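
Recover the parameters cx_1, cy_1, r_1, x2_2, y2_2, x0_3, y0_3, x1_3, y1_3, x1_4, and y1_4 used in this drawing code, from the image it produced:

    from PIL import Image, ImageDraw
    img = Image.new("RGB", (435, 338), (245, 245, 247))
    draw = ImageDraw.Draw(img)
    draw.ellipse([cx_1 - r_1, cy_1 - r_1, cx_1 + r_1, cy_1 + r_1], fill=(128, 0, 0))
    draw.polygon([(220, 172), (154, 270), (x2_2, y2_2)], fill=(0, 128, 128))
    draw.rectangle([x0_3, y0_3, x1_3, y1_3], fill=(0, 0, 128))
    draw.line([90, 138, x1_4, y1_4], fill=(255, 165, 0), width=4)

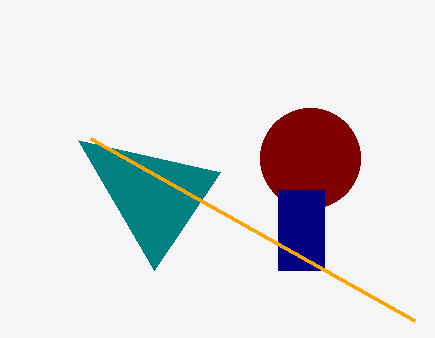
cx_1 = 310
cy_1 = 158
r_1 = 50
x2_2 = 78
y2_2 = 140
x0_3 = 278
y0_3 = 190
x1_3 = 324
y1_3 = 270
x1_4 = 414
y1_4 = 320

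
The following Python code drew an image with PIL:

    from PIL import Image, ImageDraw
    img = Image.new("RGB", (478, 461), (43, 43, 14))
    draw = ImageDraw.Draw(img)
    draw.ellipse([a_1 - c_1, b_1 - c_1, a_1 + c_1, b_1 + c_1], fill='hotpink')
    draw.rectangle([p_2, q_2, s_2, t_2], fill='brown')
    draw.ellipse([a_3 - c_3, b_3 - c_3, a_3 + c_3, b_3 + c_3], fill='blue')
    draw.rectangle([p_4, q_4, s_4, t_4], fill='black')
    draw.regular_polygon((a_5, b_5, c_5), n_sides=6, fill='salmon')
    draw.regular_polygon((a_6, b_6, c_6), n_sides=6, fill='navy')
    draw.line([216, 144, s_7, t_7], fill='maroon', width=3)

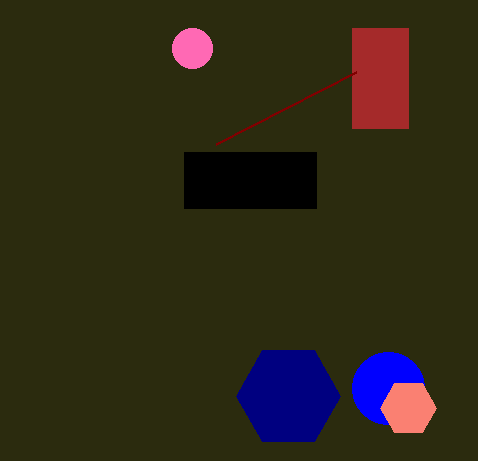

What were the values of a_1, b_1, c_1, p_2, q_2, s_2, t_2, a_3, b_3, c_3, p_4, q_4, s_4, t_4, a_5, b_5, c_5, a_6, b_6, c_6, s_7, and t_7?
a_1 = 192
b_1 = 48
c_1 = 20
p_2 = 352
q_2 = 28
s_2 = 408
t_2 = 128
a_3 = 388
b_3 = 388
c_3 = 36
p_4 = 184
q_4 = 152
s_4 = 316
t_4 = 208
a_5 = 408
b_5 = 408
c_5 = 28
a_6 = 288
b_6 = 396
c_6 = 52
s_7 = 356
t_7 = 72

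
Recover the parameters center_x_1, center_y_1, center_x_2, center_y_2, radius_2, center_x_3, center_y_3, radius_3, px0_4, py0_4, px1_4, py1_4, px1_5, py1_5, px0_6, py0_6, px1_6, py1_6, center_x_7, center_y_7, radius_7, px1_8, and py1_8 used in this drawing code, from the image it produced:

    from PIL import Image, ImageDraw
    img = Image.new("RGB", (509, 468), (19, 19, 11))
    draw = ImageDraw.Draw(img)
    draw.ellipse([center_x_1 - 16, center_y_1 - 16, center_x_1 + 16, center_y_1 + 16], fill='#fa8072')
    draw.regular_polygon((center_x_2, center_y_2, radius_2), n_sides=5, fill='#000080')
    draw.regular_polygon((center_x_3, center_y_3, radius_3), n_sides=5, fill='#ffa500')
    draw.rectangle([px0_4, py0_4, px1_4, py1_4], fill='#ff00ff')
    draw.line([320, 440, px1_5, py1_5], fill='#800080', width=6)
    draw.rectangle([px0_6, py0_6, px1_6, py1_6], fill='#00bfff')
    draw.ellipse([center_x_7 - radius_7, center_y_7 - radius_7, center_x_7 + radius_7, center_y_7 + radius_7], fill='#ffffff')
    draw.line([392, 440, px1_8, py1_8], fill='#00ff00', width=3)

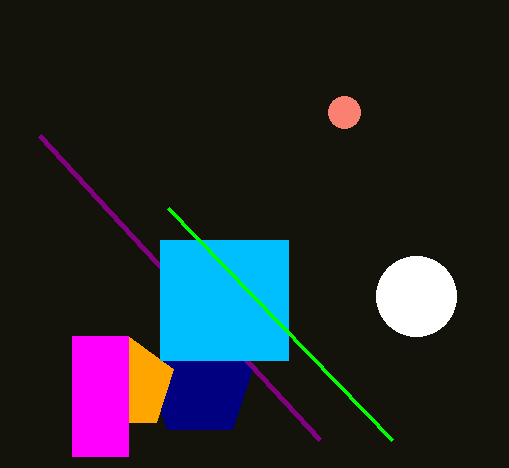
center_x_1 = 344; center_y_1 = 112; center_x_2 = 200; center_y_2 = 384; radius_2 = 56; center_x_3 = 128; center_y_3 = 384; radius_3 = 48; px0_4 = 72; py0_4 = 336; px1_4 = 128; py1_4 = 456; px1_5 = 40; py1_5 = 136; px0_6 = 160; py0_6 = 240; px1_6 = 288; py1_6 = 360; center_x_7 = 416; center_y_7 = 296; radius_7 = 40; px1_8 = 168; py1_8 = 208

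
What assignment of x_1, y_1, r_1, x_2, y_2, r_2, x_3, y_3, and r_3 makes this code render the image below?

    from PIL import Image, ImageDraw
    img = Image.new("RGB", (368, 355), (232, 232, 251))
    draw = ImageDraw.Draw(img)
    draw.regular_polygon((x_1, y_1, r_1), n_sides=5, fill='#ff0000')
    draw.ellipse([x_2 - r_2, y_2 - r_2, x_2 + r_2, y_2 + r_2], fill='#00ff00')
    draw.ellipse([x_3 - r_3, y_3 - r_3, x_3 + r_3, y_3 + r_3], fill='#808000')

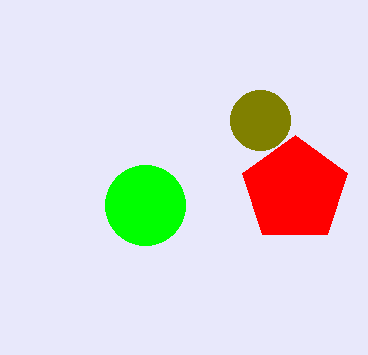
x_1 = 295, y_1 = 190, r_1 = 55, x_2 = 145, y_2 = 205, r_2 = 40, x_3 = 260, y_3 = 120, r_3 = 30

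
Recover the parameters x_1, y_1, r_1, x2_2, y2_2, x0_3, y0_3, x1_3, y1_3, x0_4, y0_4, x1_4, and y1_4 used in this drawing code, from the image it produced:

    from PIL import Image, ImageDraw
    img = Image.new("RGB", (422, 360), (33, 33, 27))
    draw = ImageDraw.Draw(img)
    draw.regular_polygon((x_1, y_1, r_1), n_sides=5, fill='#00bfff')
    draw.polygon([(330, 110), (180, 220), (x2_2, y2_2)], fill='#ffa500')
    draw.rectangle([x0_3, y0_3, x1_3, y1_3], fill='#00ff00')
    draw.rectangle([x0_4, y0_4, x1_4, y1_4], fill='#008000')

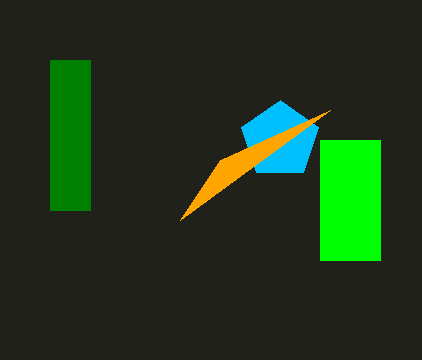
x_1 = 280, y_1 = 140, r_1 = 40, x2_2 = 220, y2_2 = 160, x0_3 = 320, y0_3 = 140, x1_3 = 380, y1_3 = 260, x0_4 = 50, y0_4 = 60, x1_4 = 90, y1_4 = 210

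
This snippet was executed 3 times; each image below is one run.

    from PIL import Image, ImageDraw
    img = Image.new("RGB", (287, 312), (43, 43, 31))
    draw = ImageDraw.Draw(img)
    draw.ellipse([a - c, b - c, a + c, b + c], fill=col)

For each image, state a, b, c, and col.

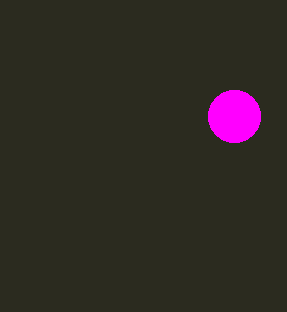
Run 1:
a = 234; b = 116; c = 26; col = 'magenta'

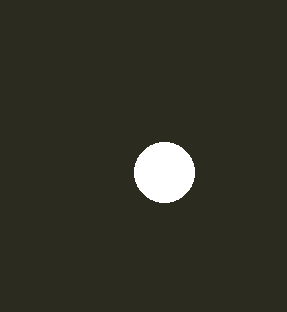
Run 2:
a = 164, b = 172, c = 30, col = 'white'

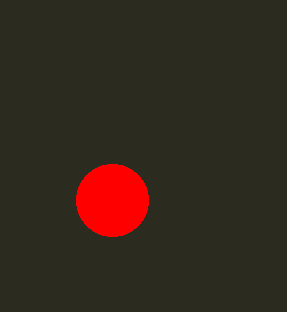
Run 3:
a = 112, b = 200, c = 36, col = 'red'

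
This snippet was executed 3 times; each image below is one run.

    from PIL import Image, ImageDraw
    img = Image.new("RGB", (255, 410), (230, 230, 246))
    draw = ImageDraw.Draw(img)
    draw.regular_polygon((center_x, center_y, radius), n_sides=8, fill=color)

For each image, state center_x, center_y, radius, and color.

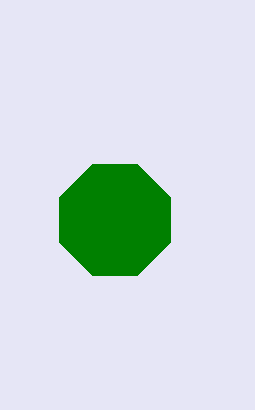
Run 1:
center_x = 115, center_y = 220, radius = 60, color = 'green'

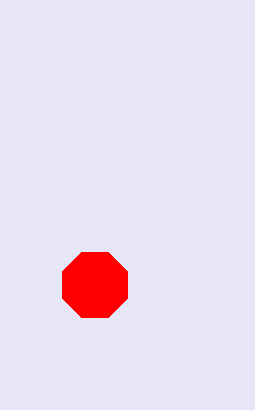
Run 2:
center_x = 95, center_y = 285, radius = 35, color = 'red'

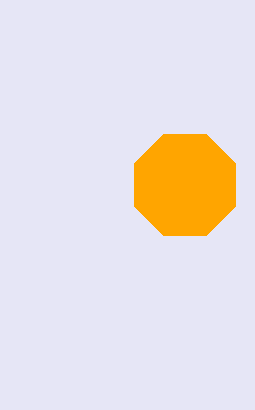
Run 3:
center_x = 185; center_y = 185; radius = 55; color = 'orange'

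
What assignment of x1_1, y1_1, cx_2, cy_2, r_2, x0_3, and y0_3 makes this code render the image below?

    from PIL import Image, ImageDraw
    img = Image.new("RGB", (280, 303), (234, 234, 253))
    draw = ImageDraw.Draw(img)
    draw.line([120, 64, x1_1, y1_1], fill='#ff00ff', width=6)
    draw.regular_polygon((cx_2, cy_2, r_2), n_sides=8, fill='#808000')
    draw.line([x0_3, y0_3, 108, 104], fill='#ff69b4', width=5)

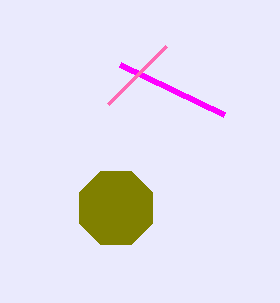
x1_1 = 224; y1_1 = 114; cx_2 = 116; cy_2 = 208; r_2 = 40; x0_3 = 166; y0_3 = 46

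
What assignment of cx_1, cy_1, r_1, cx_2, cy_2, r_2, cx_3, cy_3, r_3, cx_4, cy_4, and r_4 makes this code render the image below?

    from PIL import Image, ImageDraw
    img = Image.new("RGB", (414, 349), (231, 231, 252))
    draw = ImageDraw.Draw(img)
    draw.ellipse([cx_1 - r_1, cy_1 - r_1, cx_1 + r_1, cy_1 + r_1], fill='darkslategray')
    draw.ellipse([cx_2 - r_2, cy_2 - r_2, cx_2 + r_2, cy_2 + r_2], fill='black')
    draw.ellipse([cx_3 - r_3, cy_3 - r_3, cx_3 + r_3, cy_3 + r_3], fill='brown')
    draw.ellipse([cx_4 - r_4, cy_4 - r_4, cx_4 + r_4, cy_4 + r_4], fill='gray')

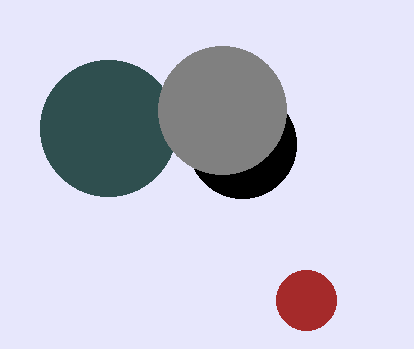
cx_1 = 108
cy_1 = 128
r_1 = 68
cx_2 = 242
cy_2 = 144
r_2 = 54
cx_3 = 306
cy_3 = 300
r_3 = 30
cx_4 = 222
cy_4 = 110
r_4 = 64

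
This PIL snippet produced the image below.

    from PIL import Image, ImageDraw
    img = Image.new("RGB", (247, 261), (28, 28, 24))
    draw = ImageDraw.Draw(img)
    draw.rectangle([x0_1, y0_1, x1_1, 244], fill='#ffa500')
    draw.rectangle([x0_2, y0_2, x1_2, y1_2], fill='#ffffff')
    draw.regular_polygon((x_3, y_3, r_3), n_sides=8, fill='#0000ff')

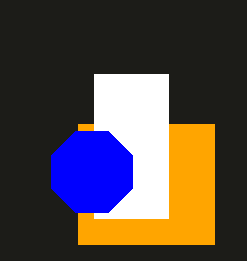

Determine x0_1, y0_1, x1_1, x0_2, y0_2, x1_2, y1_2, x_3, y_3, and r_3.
x0_1 = 78
y0_1 = 124
x1_1 = 214
x0_2 = 94
y0_2 = 74
x1_2 = 168
y1_2 = 218
x_3 = 92
y_3 = 172
r_3 = 44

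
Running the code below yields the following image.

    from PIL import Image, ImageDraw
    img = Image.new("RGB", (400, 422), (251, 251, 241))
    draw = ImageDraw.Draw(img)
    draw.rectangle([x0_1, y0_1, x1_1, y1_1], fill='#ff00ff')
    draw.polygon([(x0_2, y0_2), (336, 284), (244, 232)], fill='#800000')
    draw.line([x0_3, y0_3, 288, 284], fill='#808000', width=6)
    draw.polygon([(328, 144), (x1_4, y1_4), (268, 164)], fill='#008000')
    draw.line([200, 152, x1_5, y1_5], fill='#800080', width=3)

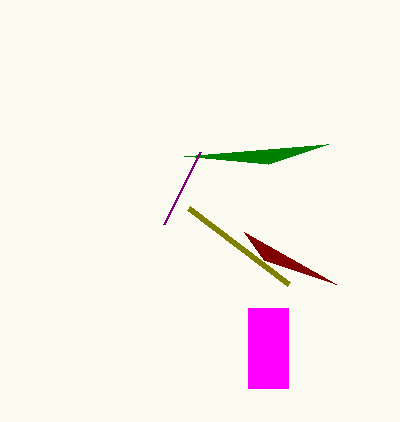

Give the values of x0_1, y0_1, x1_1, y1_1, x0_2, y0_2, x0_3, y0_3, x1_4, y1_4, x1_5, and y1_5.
x0_1 = 248, y0_1 = 308, x1_1 = 288, y1_1 = 388, x0_2 = 264, y0_2 = 260, x0_3 = 188, y0_3 = 208, x1_4 = 184, y1_4 = 156, x1_5 = 164, y1_5 = 224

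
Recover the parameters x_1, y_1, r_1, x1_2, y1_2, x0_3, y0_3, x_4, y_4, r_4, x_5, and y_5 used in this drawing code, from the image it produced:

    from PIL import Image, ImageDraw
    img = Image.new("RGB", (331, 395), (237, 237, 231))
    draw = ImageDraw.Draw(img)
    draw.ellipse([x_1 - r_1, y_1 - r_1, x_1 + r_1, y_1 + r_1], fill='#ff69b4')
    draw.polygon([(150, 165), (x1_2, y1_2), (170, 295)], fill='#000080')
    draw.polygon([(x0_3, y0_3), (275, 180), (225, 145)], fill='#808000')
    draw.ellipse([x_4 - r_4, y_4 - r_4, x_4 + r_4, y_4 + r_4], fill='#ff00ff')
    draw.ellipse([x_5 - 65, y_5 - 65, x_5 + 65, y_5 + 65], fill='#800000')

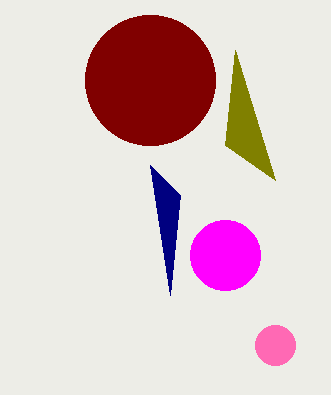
x_1 = 275
y_1 = 345
r_1 = 20
x1_2 = 180
y1_2 = 195
x0_3 = 235
y0_3 = 50
x_4 = 225
y_4 = 255
r_4 = 35
x_5 = 150
y_5 = 80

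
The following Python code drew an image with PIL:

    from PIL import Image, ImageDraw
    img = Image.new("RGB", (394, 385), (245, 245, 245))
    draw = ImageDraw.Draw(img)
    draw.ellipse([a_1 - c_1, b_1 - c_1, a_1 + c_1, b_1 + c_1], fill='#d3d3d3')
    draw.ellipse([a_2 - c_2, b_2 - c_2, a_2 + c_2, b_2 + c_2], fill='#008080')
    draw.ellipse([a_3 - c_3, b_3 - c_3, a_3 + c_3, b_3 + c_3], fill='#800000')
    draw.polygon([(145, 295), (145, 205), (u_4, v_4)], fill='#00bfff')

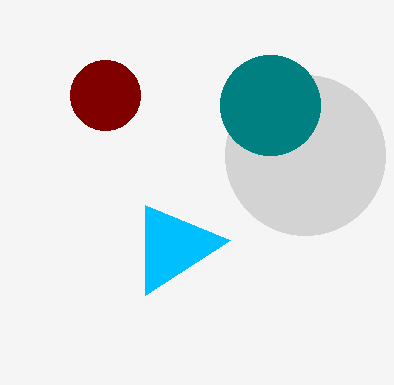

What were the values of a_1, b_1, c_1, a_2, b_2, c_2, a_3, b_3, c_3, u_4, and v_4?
a_1 = 305
b_1 = 155
c_1 = 80
a_2 = 270
b_2 = 105
c_2 = 50
a_3 = 105
b_3 = 95
c_3 = 35
u_4 = 230
v_4 = 240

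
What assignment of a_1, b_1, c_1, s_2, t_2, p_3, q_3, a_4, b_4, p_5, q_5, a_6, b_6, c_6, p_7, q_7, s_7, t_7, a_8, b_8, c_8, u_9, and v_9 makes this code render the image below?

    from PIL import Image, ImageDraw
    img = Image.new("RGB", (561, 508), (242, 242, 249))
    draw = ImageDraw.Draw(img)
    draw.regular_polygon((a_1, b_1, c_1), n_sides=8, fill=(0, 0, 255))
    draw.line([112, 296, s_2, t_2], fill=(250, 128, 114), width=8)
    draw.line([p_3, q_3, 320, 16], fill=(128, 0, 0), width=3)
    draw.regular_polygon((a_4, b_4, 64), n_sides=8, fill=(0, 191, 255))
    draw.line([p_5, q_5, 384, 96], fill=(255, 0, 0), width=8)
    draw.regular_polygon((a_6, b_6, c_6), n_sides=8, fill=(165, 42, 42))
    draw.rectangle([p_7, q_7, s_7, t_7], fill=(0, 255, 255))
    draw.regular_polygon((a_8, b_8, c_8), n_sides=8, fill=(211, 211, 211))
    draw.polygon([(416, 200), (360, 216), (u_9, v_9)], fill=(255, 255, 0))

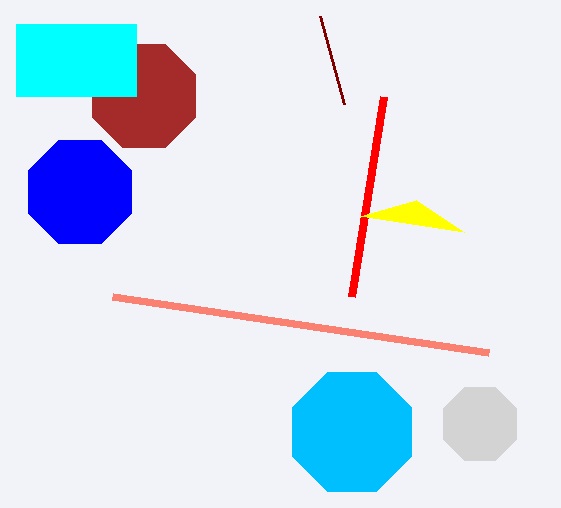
a_1 = 80; b_1 = 192; c_1 = 56; s_2 = 488; t_2 = 352; p_3 = 344; q_3 = 104; a_4 = 352; b_4 = 432; p_5 = 352; q_5 = 296; a_6 = 144; b_6 = 96; c_6 = 56; p_7 = 16; q_7 = 24; s_7 = 136; t_7 = 96; a_8 = 480; b_8 = 424; c_8 = 40; u_9 = 464; v_9 = 232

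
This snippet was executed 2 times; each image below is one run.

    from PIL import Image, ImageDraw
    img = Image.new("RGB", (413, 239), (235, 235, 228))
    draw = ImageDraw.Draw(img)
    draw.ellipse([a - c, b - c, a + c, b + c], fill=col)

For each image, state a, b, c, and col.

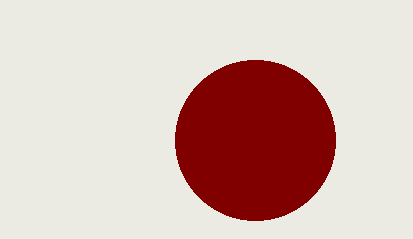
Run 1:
a = 255, b = 140, c = 80, col = 'maroon'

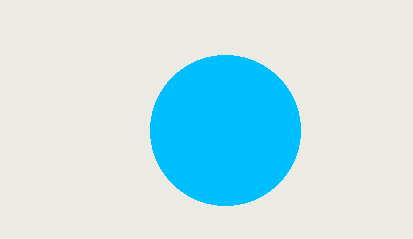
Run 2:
a = 225; b = 130; c = 75; col = 'deepskyblue'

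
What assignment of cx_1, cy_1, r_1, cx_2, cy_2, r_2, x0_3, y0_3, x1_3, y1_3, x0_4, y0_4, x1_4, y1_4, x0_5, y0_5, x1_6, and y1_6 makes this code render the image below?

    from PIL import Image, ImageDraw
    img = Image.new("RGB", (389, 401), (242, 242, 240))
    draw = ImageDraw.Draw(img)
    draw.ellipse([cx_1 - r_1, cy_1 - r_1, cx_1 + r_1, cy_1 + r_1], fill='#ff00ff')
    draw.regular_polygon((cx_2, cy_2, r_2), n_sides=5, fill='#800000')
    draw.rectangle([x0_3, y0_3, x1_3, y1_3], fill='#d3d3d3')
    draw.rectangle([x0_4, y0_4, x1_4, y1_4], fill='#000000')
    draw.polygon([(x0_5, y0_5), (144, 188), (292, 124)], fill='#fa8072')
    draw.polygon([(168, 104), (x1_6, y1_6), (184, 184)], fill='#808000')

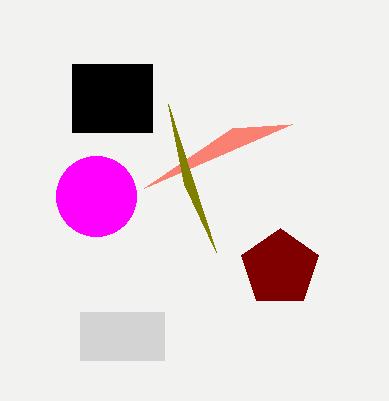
cx_1 = 96; cy_1 = 196; r_1 = 40; cx_2 = 280; cy_2 = 268; r_2 = 40; x0_3 = 80; y0_3 = 312; x1_3 = 164; y1_3 = 360; x0_4 = 72; y0_4 = 64; x1_4 = 152; y1_4 = 132; x0_5 = 232; y0_5 = 128; x1_6 = 216; y1_6 = 252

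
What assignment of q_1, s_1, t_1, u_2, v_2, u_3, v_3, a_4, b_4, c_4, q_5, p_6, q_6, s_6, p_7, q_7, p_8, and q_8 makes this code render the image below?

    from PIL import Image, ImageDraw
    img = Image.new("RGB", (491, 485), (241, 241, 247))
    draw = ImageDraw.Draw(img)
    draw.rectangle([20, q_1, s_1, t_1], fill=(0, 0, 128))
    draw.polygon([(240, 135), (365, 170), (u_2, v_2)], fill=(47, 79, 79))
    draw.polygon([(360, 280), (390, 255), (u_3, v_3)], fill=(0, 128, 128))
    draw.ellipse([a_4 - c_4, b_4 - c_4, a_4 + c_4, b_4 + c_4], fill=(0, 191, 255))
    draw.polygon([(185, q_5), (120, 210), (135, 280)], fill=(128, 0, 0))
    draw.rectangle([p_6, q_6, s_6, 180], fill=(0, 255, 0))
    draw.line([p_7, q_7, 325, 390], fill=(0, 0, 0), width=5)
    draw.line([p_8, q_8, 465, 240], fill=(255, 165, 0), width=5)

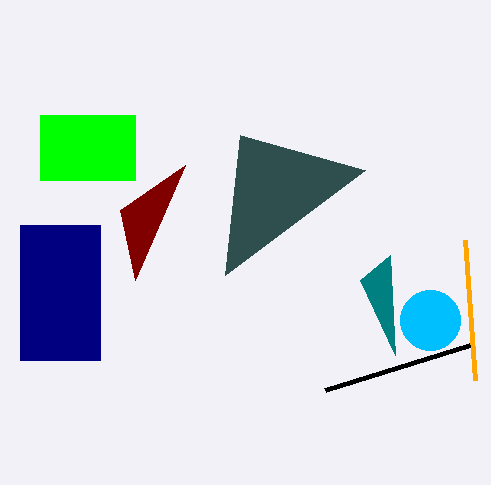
q_1 = 225
s_1 = 100
t_1 = 360
u_2 = 225
v_2 = 275
u_3 = 395
v_3 = 355
a_4 = 430
b_4 = 320
c_4 = 30
q_5 = 165
p_6 = 40
q_6 = 115
s_6 = 135
p_7 = 470
q_7 = 345
p_8 = 475
q_8 = 380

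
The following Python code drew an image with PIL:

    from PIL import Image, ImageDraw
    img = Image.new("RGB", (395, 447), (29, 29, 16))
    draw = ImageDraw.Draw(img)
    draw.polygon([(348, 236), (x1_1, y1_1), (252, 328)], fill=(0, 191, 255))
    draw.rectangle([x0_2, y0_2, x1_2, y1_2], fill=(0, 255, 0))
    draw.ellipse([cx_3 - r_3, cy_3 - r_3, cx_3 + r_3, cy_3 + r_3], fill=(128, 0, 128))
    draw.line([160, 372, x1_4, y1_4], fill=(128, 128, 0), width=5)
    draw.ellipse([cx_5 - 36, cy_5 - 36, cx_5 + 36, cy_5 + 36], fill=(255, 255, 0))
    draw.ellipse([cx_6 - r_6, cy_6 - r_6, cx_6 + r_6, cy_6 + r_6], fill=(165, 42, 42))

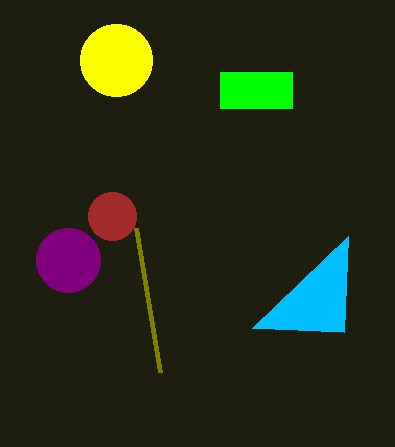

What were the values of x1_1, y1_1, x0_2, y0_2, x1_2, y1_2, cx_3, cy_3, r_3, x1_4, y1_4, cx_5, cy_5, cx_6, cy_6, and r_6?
x1_1 = 344, y1_1 = 332, x0_2 = 220, y0_2 = 72, x1_2 = 292, y1_2 = 108, cx_3 = 68, cy_3 = 260, r_3 = 32, x1_4 = 136, y1_4 = 228, cx_5 = 116, cy_5 = 60, cx_6 = 112, cy_6 = 216, r_6 = 24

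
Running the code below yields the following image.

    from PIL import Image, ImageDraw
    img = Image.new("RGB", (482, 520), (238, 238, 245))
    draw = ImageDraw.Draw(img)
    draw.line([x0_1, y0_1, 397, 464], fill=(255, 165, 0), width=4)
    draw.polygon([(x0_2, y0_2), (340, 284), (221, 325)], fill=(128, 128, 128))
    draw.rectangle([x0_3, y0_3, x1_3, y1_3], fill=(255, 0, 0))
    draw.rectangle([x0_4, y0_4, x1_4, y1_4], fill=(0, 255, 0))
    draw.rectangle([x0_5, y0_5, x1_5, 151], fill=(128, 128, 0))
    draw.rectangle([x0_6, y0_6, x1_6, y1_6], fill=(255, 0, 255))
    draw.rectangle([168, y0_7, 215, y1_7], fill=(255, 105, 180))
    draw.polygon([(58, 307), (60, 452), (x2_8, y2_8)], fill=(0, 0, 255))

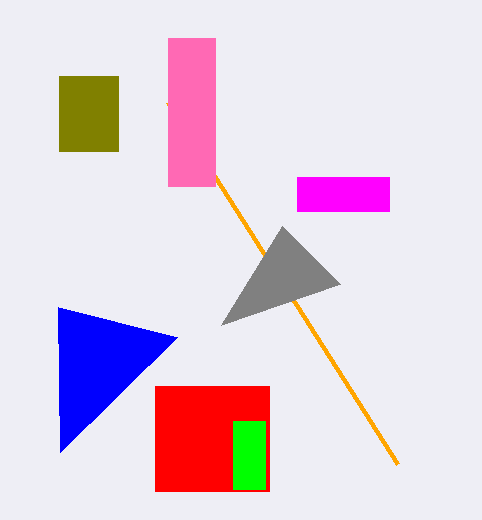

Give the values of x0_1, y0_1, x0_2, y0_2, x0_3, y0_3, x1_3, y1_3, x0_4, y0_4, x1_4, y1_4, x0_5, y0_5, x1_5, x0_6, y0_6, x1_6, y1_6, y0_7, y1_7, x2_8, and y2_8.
x0_1 = 167; y0_1 = 102; x0_2 = 282; y0_2 = 226; x0_3 = 155; y0_3 = 386; x1_3 = 269; y1_3 = 491; x0_4 = 233; y0_4 = 421; x1_4 = 265; y1_4 = 489; x0_5 = 59; y0_5 = 76; x1_5 = 118; x0_6 = 297; y0_6 = 177; x1_6 = 389; y1_6 = 211; y0_7 = 38; y1_7 = 186; x2_8 = 177; y2_8 = 337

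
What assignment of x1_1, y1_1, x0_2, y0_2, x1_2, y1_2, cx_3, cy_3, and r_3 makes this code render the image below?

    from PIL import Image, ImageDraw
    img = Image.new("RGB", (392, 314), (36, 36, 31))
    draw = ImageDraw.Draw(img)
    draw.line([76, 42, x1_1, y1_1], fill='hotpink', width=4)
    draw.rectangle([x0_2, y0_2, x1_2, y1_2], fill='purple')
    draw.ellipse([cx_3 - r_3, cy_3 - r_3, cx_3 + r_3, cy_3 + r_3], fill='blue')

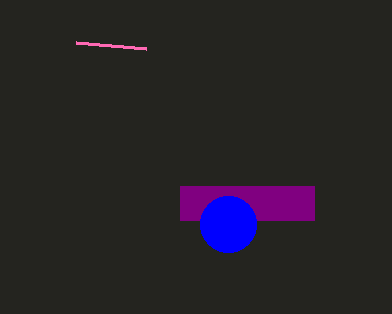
x1_1 = 146
y1_1 = 48
x0_2 = 180
y0_2 = 186
x1_2 = 314
y1_2 = 220
cx_3 = 228
cy_3 = 224
r_3 = 28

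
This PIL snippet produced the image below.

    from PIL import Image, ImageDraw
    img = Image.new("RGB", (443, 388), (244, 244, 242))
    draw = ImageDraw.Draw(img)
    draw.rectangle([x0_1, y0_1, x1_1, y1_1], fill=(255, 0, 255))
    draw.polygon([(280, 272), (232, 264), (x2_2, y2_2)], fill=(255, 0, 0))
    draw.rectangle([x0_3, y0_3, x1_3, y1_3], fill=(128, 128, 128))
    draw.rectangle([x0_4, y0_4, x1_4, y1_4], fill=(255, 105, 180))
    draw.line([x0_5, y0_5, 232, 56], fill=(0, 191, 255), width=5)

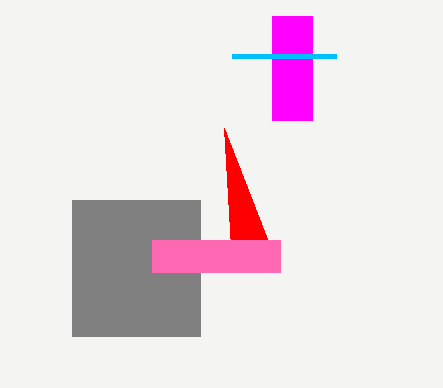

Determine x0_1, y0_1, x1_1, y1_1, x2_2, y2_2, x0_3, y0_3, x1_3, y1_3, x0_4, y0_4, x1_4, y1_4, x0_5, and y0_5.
x0_1 = 272
y0_1 = 16
x1_1 = 312
y1_1 = 120
x2_2 = 224
y2_2 = 128
x0_3 = 72
y0_3 = 200
x1_3 = 200
y1_3 = 336
x0_4 = 152
y0_4 = 240
x1_4 = 280
y1_4 = 272
x0_5 = 336
y0_5 = 56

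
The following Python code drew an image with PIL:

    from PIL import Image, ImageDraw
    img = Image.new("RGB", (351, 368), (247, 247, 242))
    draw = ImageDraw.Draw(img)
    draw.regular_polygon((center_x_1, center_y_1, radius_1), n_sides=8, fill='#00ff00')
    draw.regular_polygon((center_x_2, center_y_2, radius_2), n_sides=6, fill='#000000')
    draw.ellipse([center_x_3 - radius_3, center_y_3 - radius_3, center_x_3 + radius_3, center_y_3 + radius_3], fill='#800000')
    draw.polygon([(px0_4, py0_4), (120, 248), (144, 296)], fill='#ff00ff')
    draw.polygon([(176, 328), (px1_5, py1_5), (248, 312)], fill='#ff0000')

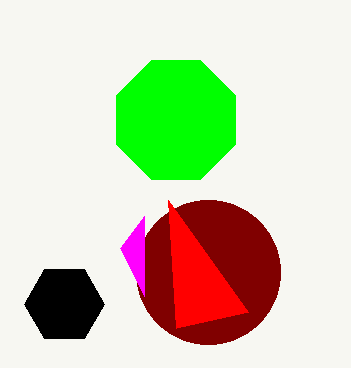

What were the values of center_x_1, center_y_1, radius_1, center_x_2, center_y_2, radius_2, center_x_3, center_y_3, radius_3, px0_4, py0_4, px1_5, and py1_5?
center_x_1 = 176, center_y_1 = 120, radius_1 = 64, center_x_2 = 64, center_y_2 = 304, radius_2 = 40, center_x_3 = 208, center_y_3 = 272, radius_3 = 72, px0_4 = 144, py0_4 = 216, px1_5 = 168, py1_5 = 200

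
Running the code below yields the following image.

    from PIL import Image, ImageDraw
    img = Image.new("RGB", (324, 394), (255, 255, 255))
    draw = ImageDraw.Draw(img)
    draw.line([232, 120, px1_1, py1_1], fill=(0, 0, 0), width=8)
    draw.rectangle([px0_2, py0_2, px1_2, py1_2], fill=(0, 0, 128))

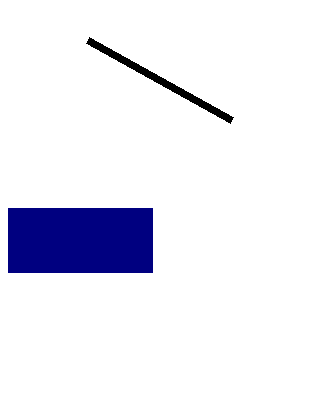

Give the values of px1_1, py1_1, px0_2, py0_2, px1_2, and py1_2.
px1_1 = 88, py1_1 = 40, px0_2 = 8, py0_2 = 208, px1_2 = 152, py1_2 = 272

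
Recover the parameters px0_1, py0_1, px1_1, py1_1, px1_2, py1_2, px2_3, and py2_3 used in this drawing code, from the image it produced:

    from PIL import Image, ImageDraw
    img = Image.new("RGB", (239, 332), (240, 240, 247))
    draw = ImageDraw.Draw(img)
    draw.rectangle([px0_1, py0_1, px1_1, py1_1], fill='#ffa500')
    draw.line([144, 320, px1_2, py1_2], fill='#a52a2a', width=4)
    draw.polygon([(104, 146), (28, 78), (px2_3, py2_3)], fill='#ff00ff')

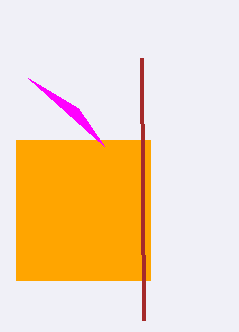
px0_1 = 16
py0_1 = 140
px1_1 = 150
py1_1 = 280
px1_2 = 142
py1_2 = 58
px2_3 = 78
py2_3 = 108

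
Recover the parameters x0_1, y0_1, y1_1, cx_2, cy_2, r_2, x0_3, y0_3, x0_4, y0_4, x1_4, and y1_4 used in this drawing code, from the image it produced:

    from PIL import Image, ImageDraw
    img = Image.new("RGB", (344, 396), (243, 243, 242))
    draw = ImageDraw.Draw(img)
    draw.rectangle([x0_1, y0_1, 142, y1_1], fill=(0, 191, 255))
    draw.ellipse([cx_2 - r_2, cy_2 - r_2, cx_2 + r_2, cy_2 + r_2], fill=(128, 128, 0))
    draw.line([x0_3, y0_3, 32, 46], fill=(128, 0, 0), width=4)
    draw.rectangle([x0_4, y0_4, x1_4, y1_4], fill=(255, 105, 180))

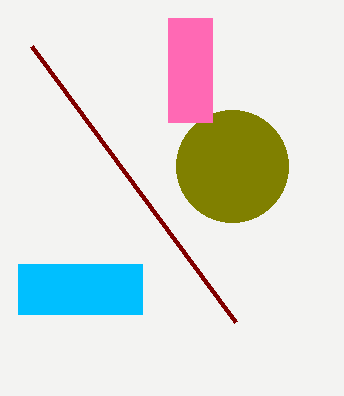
x0_1 = 18; y0_1 = 264; y1_1 = 314; cx_2 = 232; cy_2 = 166; r_2 = 56; x0_3 = 236; y0_3 = 322; x0_4 = 168; y0_4 = 18; x1_4 = 212; y1_4 = 122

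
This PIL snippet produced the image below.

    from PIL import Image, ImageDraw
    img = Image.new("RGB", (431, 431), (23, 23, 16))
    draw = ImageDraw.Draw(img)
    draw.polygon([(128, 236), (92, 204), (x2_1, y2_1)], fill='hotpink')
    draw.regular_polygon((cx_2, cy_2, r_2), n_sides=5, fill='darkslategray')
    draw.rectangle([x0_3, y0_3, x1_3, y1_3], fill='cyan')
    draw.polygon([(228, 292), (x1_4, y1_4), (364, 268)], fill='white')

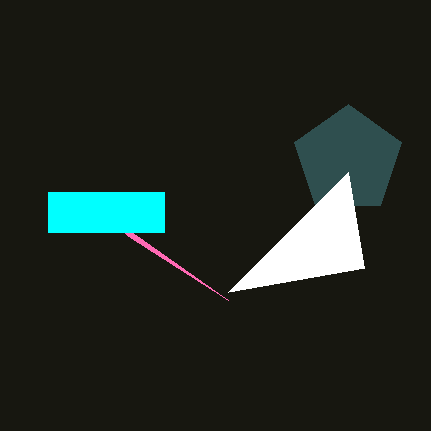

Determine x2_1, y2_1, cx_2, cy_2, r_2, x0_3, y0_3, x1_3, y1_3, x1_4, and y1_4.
x2_1 = 228
y2_1 = 300
cx_2 = 348
cy_2 = 160
r_2 = 56
x0_3 = 48
y0_3 = 192
x1_3 = 164
y1_3 = 232
x1_4 = 348
y1_4 = 172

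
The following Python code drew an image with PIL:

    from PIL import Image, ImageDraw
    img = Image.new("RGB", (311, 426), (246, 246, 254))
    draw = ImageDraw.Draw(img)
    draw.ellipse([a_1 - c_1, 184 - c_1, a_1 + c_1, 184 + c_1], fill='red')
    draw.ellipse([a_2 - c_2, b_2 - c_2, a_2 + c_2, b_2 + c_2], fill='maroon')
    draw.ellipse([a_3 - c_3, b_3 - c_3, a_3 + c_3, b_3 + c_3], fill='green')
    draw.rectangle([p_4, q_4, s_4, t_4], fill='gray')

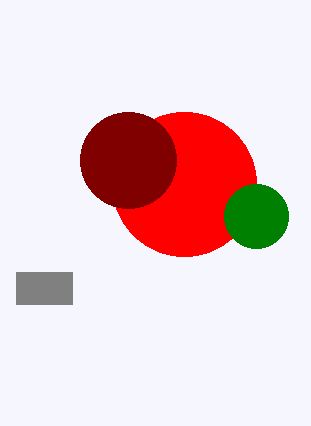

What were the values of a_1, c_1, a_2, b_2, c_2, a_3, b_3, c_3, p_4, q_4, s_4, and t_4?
a_1 = 184; c_1 = 72; a_2 = 128; b_2 = 160; c_2 = 48; a_3 = 256; b_3 = 216; c_3 = 32; p_4 = 16; q_4 = 272; s_4 = 72; t_4 = 304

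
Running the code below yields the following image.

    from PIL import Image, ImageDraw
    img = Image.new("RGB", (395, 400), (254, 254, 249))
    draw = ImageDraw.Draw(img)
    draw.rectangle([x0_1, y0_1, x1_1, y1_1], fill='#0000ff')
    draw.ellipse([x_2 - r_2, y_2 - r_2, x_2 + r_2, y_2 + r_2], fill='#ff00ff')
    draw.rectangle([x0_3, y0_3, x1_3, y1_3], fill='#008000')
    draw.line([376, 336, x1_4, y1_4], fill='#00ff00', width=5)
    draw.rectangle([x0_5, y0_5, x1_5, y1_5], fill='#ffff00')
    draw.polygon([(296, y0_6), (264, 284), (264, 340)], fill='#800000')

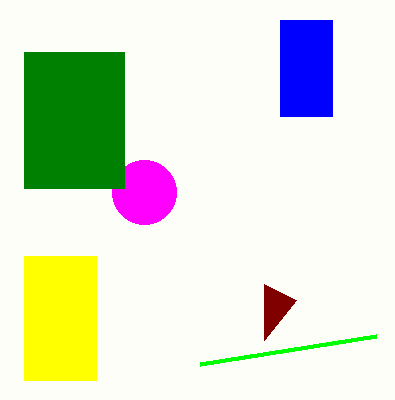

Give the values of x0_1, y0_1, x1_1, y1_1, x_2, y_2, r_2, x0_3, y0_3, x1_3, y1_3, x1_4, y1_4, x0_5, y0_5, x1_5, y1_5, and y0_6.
x0_1 = 280
y0_1 = 20
x1_1 = 332
y1_1 = 116
x_2 = 144
y_2 = 192
r_2 = 32
x0_3 = 24
y0_3 = 52
x1_3 = 124
y1_3 = 188
x1_4 = 200
y1_4 = 364
x0_5 = 24
y0_5 = 256
x1_5 = 96
y1_5 = 380
y0_6 = 300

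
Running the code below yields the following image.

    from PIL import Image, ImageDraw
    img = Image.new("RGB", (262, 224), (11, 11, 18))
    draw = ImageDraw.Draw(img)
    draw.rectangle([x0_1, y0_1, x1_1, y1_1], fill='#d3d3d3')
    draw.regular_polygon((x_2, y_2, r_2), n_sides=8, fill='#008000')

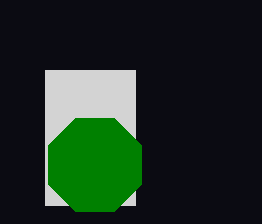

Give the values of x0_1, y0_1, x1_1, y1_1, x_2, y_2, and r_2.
x0_1 = 45, y0_1 = 70, x1_1 = 135, y1_1 = 205, x_2 = 95, y_2 = 165, r_2 = 50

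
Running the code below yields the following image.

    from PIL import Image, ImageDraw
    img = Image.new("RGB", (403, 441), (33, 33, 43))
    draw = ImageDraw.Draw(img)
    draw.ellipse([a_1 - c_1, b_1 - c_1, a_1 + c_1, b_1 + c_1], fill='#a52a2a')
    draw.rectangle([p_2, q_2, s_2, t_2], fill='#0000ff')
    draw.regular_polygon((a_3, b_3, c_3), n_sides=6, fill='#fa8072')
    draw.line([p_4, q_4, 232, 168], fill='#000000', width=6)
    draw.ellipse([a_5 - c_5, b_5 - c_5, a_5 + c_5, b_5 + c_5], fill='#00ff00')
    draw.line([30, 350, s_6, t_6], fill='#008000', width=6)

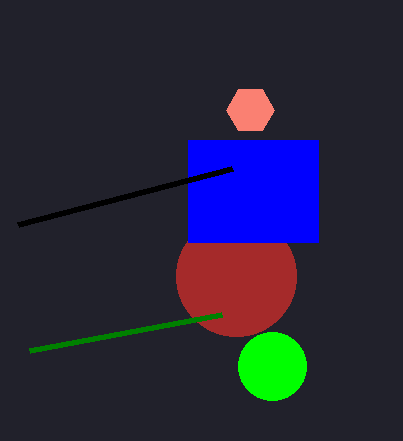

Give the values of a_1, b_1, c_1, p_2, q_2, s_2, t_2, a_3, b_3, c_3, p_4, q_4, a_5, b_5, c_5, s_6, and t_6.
a_1 = 236; b_1 = 276; c_1 = 60; p_2 = 188; q_2 = 140; s_2 = 318; t_2 = 242; a_3 = 250; b_3 = 110; c_3 = 24; p_4 = 18; q_4 = 224; a_5 = 272; b_5 = 366; c_5 = 34; s_6 = 222; t_6 = 314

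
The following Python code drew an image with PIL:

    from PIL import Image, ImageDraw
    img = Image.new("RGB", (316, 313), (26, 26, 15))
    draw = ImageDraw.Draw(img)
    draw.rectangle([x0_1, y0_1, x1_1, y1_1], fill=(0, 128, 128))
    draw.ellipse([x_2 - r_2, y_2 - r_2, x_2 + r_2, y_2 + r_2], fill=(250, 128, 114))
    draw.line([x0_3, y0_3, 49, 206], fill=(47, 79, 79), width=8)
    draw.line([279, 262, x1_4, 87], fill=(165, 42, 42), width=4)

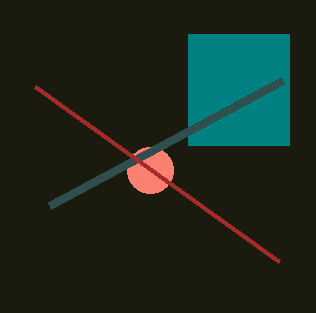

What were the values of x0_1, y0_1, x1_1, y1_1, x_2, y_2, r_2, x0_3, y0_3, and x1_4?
x0_1 = 188; y0_1 = 34; x1_1 = 289; y1_1 = 145; x_2 = 150; y_2 = 170; r_2 = 23; x0_3 = 282; y0_3 = 81; x1_4 = 35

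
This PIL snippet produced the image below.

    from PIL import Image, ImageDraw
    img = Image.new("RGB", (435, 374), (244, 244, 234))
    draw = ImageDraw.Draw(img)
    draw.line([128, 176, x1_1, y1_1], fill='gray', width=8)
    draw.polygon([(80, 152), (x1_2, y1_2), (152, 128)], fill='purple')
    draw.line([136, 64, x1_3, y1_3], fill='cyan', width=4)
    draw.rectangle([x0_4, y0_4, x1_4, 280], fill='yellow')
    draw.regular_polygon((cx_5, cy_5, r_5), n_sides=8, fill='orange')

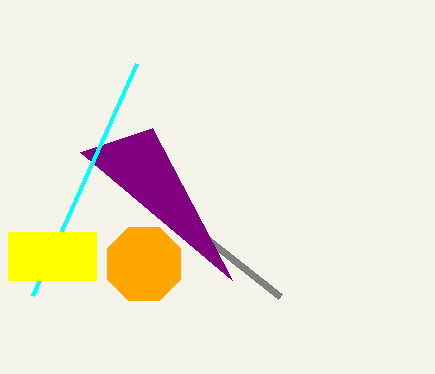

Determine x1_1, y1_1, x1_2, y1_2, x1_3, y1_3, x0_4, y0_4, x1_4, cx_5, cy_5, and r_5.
x1_1 = 280, y1_1 = 296, x1_2 = 232, y1_2 = 280, x1_3 = 32, y1_3 = 296, x0_4 = 8, y0_4 = 232, x1_4 = 96, cx_5 = 144, cy_5 = 264, r_5 = 40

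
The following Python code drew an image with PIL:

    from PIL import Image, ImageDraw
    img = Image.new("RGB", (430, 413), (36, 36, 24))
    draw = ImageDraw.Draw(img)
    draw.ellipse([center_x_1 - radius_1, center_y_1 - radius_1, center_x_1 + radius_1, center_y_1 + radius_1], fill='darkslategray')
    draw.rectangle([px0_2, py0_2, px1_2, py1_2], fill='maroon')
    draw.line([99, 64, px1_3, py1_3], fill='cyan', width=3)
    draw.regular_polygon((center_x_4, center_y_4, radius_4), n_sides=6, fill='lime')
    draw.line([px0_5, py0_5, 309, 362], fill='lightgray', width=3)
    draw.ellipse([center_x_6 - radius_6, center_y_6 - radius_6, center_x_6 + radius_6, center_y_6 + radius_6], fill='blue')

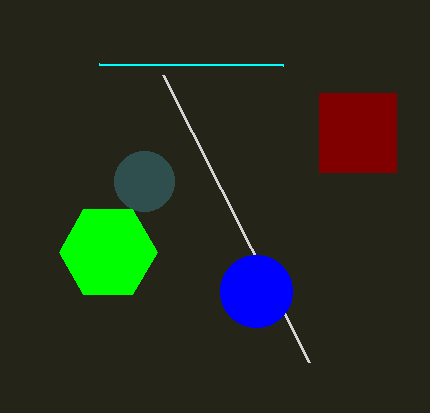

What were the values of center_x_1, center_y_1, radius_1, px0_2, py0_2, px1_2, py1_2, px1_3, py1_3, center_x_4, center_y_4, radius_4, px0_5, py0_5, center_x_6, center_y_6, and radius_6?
center_x_1 = 144, center_y_1 = 181, radius_1 = 30, px0_2 = 319, py0_2 = 93, px1_2 = 396, py1_2 = 172, px1_3 = 283, py1_3 = 65, center_x_4 = 108, center_y_4 = 252, radius_4 = 49, px0_5 = 163, py0_5 = 75, center_x_6 = 256, center_y_6 = 291, radius_6 = 36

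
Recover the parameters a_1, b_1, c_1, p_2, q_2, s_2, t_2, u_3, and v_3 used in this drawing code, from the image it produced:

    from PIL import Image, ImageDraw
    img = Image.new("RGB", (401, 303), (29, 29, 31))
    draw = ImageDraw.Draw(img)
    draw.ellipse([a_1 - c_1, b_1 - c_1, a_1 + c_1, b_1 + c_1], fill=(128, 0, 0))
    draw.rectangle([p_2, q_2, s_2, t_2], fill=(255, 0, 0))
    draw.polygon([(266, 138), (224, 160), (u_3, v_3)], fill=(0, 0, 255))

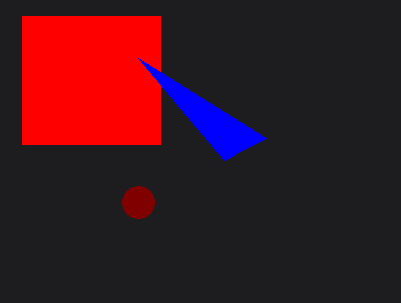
a_1 = 138
b_1 = 202
c_1 = 16
p_2 = 22
q_2 = 16
s_2 = 160
t_2 = 144
u_3 = 138
v_3 = 58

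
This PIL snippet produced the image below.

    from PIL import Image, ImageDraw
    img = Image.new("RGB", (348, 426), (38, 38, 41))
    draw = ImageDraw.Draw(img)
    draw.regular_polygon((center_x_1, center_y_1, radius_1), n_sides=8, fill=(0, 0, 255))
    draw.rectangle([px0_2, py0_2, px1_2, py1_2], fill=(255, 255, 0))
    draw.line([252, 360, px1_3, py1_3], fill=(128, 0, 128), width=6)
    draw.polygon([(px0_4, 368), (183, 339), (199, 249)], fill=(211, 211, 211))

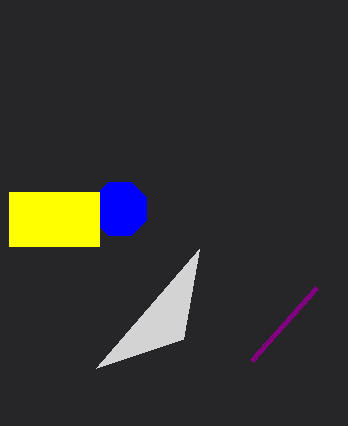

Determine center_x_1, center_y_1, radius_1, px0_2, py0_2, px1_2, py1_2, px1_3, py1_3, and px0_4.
center_x_1 = 120; center_y_1 = 209; radius_1 = 29; px0_2 = 9; py0_2 = 192; px1_2 = 99; py1_2 = 246; px1_3 = 317; py1_3 = 287; px0_4 = 96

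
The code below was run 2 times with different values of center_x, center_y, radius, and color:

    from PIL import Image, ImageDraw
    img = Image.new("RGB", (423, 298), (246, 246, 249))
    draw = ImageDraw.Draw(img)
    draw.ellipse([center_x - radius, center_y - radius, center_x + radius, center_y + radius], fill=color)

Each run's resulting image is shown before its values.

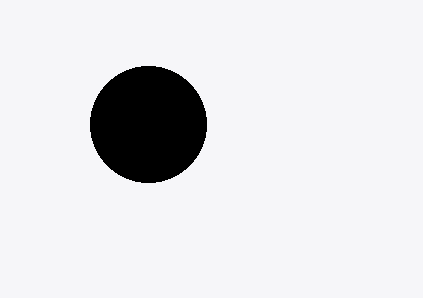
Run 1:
center_x = 148, center_y = 124, radius = 58, color = 'black'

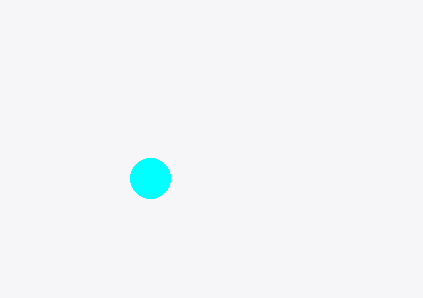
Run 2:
center_x = 150, center_y = 178, radius = 20, color = 'cyan'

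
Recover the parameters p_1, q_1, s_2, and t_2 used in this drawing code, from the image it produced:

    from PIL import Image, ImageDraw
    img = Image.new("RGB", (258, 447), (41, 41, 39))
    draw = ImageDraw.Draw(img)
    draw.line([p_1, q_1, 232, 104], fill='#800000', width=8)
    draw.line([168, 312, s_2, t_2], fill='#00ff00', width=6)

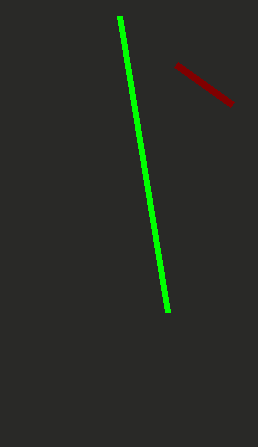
p_1 = 176
q_1 = 64
s_2 = 120
t_2 = 16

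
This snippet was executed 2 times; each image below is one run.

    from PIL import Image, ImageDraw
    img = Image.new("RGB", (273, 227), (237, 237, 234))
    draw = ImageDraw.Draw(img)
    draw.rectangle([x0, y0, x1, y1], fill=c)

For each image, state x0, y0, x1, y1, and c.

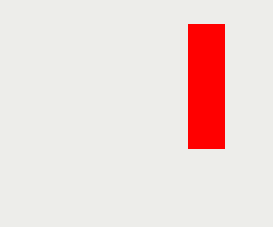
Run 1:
x0 = 188
y0 = 24
x1 = 224
y1 = 148
c = 'red'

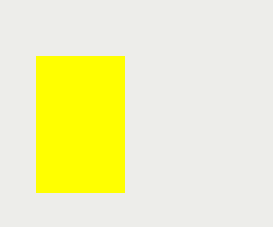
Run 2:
x0 = 36
y0 = 56
x1 = 124
y1 = 192
c = 'yellow'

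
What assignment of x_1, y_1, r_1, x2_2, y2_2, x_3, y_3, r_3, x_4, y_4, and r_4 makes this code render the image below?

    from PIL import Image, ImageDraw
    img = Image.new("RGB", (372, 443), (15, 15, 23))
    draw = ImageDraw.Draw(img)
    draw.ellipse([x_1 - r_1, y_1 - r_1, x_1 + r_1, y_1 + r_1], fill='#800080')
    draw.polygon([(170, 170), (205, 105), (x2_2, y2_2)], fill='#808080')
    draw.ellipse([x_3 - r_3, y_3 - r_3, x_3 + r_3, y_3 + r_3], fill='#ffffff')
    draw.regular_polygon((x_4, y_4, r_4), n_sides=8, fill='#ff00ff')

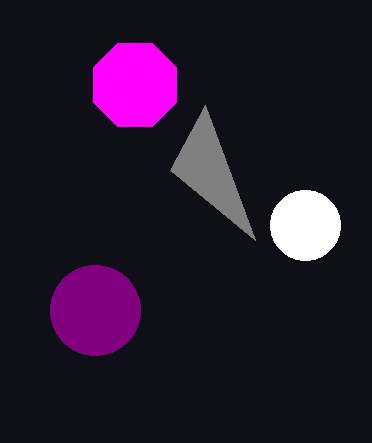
x_1 = 95; y_1 = 310; r_1 = 45; x2_2 = 255; y2_2 = 240; x_3 = 305; y_3 = 225; r_3 = 35; x_4 = 135; y_4 = 85; r_4 = 45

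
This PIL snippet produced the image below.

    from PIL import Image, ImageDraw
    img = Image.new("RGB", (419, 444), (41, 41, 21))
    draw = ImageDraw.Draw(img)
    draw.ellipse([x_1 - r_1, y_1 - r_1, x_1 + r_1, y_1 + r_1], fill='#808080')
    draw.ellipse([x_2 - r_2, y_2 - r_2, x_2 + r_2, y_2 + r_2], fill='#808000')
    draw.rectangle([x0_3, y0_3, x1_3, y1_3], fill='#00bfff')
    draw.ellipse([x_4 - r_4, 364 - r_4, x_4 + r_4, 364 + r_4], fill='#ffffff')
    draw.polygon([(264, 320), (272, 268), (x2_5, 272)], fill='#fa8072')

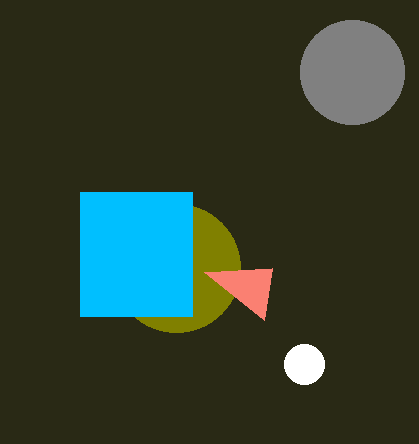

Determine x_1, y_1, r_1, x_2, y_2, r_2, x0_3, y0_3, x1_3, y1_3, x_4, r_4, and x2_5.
x_1 = 352, y_1 = 72, r_1 = 52, x_2 = 176, y_2 = 268, r_2 = 64, x0_3 = 80, y0_3 = 192, x1_3 = 192, y1_3 = 316, x_4 = 304, r_4 = 20, x2_5 = 204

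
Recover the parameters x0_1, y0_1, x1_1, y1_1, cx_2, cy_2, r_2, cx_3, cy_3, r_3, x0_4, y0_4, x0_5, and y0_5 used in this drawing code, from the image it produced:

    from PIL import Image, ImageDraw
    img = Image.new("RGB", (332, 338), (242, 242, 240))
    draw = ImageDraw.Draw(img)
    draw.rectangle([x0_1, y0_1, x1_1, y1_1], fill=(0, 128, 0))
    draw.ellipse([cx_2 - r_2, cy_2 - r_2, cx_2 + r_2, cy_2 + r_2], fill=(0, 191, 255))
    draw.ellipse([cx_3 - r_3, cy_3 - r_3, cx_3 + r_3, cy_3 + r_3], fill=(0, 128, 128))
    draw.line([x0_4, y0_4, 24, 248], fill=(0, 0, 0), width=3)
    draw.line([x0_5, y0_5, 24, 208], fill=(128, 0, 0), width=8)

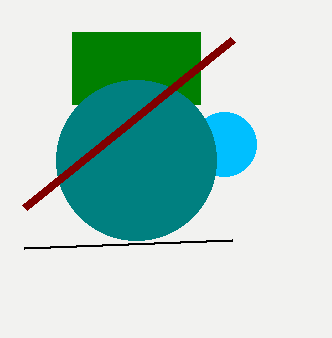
x0_1 = 72; y0_1 = 32; x1_1 = 200; y1_1 = 104; cx_2 = 224; cy_2 = 144; r_2 = 32; cx_3 = 136; cy_3 = 160; r_3 = 80; x0_4 = 232; y0_4 = 240; x0_5 = 232; y0_5 = 40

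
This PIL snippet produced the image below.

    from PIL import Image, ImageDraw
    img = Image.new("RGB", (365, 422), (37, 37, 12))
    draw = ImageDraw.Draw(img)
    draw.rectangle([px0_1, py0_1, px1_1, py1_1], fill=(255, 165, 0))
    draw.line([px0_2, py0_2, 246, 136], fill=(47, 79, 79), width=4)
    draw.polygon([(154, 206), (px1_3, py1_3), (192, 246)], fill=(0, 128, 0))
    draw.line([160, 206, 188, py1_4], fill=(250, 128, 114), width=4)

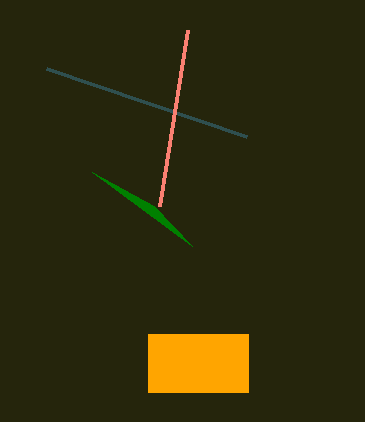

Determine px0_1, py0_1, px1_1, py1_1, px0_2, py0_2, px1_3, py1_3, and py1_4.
px0_1 = 148, py0_1 = 334, px1_1 = 248, py1_1 = 392, px0_2 = 46, py0_2 = 68, px1_3 = 92, py1_3 = 172, py1_4 = 30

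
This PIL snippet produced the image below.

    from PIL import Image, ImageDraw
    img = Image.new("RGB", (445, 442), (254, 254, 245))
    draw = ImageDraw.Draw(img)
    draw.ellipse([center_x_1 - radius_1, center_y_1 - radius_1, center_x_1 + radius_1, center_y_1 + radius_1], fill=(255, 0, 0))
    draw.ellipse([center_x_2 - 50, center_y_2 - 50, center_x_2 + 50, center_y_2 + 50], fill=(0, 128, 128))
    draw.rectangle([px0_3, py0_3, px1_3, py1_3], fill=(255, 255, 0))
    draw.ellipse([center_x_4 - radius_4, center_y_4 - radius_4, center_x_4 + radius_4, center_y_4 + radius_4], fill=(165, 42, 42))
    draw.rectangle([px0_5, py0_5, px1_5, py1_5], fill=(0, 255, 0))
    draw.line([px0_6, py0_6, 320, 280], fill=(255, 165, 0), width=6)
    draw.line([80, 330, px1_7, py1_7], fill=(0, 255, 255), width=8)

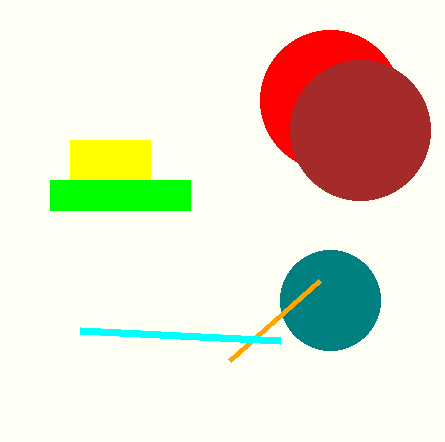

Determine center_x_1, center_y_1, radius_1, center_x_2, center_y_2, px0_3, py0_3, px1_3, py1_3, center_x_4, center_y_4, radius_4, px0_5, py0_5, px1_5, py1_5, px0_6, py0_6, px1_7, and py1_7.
center_x_1 = 330
center_y_1 = 100
radius_1 = 70
center_x_2 = 330
center_y_2 = 300
px0_3 = 70
py0_3 = 140
px1_3 = 150
py1_3 = 180
center_x_4 = 360
center_y_4 = 130
radius_4 = 70
px0_5 = 50
py0_5 = 180
px1_5 = 190
py1_5 = 210
px0_6 = 230
py0_6 = 360
px1_7 = 280
py1_7 = 340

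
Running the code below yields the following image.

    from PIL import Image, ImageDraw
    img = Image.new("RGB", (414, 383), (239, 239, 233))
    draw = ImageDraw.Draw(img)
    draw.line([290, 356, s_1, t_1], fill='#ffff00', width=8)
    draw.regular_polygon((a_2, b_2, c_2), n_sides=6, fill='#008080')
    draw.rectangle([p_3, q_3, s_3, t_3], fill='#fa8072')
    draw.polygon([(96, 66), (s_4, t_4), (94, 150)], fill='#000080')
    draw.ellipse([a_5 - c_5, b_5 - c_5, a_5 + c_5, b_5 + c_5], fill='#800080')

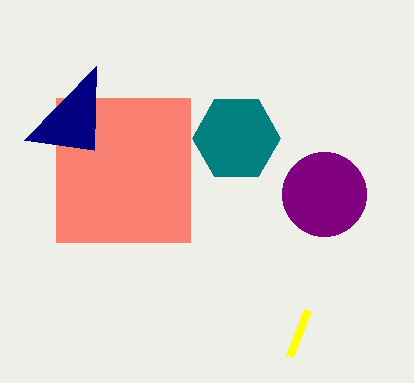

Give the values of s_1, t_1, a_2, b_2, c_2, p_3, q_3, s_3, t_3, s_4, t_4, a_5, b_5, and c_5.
s_1 = 308, t_1 = 310, a_2 = 236, b_2 = 138, c_2 = 44, p_3 = 56, q_3 = 98, s_3 = 190, t_3 = 242, s_4 = 24, t_4 = 140, a_5 = 324, b_5 = 194, c_5 = 42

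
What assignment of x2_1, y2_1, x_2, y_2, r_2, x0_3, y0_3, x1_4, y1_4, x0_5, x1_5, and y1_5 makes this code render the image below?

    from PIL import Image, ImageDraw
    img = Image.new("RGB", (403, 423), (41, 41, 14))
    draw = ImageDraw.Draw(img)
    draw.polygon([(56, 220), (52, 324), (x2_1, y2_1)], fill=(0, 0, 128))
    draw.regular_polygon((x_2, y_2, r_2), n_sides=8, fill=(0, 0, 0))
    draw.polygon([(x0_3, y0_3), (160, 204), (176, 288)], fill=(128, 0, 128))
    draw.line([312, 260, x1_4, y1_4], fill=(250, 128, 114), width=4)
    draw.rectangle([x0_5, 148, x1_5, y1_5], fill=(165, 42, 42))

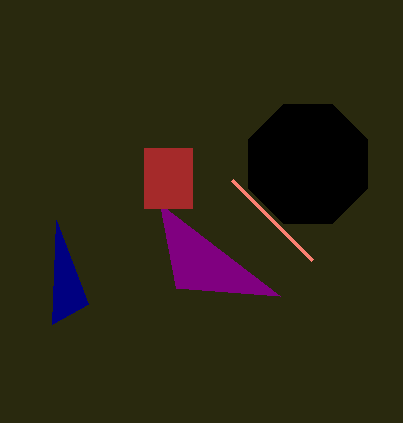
x2_1 = 88, y2_1 = 304, x_2 = 308, y_2 = 164, r_2 = 64, x0_3 = 280, y0_3 = 296, x1_4 = 232, y1_4 = 180, x0_5 = 144, x1_5 = 192, y1_5 = 208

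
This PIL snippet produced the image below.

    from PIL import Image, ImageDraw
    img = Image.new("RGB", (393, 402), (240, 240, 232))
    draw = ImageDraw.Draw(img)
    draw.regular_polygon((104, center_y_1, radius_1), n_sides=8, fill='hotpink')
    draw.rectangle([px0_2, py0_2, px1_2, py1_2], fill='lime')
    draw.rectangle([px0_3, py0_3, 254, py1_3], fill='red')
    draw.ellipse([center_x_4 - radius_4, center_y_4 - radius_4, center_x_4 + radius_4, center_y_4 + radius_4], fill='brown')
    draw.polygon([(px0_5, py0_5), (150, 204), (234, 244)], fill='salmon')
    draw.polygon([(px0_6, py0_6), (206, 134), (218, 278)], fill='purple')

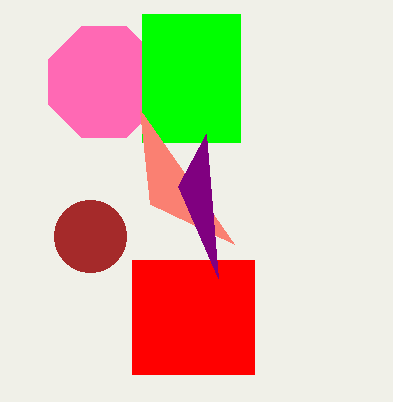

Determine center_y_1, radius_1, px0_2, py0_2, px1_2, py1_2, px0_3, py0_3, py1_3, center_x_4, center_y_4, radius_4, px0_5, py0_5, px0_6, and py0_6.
center_y_1 = 82; radius_1 = 60; px0_2 = 142; py0_2 = 14; px1_2 = 240; py1_2 = 142; px0_3 = 132; py0_3 = 260; py1_3 = 374; center_x_4 = 90; center_y_4 = 236; radius_4 = 36; px0_5 = 140; py0_5 = 110; px0_6 = 178; py0_6 = 186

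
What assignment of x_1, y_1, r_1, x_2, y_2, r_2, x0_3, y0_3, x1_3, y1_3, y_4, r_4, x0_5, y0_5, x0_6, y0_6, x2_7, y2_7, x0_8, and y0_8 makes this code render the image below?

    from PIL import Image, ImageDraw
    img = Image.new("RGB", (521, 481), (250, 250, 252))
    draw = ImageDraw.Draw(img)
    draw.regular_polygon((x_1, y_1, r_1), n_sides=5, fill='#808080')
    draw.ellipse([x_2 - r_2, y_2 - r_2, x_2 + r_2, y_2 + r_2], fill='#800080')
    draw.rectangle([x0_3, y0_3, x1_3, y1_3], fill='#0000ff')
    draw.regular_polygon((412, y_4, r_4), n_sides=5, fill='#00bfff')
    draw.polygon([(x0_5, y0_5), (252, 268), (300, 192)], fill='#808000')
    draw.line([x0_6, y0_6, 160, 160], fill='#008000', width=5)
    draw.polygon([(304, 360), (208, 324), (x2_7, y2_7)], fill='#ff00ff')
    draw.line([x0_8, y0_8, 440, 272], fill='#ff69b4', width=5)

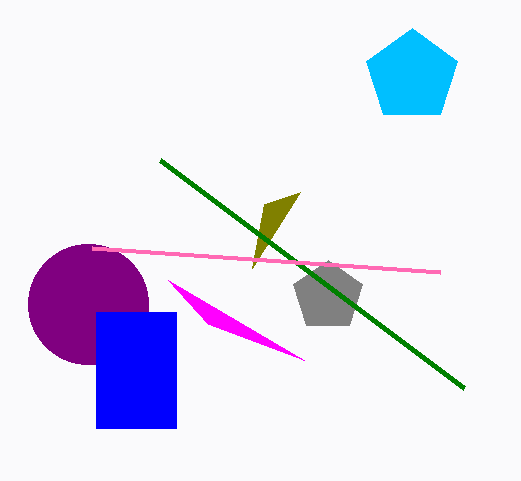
x_1 = 328, y_1 = 296, r_1 = 36, x_2 = 88, y_2 = 304, r_2 = 60, x0_3 = 96, y0_3 = 312, x1_3 = 176, y1_3 = 428, y_4 = 76, r_4 = 48, x0_5 = 264, y0_5 = 204, x0_6 = 464, y0_6 = 388, x2_7 = 168, y2_7 = 280, x0_8 = 92, y0_8 = 248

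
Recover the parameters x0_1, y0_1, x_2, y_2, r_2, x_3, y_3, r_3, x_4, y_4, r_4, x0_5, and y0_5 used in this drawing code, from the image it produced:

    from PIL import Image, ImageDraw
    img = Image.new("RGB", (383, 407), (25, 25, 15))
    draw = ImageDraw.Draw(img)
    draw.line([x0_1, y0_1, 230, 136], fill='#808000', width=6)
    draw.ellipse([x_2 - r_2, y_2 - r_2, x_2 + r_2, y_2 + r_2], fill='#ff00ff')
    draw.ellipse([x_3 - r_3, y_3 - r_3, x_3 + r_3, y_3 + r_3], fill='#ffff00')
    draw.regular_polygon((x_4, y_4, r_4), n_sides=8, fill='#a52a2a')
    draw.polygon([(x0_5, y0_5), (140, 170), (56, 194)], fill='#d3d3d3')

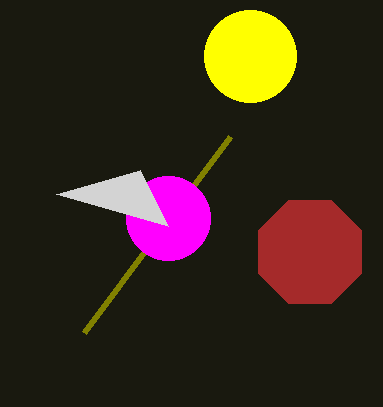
x0_1 = 84
y0_1 = 332
x_2 = 168
y_2 = 218
r_2 = 42
x_3 = 250
y_3 = 56
r_3 = 46
x_4 = 310
y_4 = 252
r_4 = 56
x0_5 = 168
y0_5 = 226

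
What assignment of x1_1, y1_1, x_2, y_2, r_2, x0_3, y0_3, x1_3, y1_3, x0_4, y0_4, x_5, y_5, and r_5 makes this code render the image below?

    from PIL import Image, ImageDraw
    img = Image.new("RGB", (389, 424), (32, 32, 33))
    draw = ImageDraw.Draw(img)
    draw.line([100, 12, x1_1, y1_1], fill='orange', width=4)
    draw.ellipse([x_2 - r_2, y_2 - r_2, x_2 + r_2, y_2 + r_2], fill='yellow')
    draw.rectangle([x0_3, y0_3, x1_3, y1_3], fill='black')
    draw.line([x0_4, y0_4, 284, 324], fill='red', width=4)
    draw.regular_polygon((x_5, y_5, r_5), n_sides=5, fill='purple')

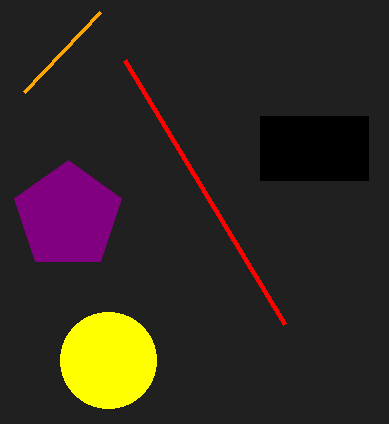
x1_1 = 24
y1_1 = 92
x_2 = 108
y_2 = 360
r_2 = 48
x0_3 = 260
y0_3 = 116
x1_3 = 368
y1_3 = 180
x0_4 = 124
y0_4 = 60
x_5 = 68
y_5 = 216
r_5 = 56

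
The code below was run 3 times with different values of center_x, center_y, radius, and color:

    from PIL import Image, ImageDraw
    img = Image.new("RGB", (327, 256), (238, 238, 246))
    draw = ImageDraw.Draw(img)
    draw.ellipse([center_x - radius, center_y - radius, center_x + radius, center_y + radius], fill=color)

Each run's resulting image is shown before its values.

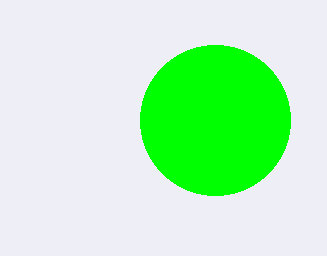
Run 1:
center_x = 215
center_y = 120
radius = 75
color = 'lime'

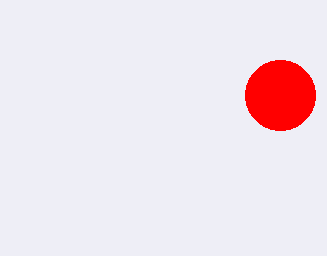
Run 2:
center_x = 280
center_y = 95
radius = 35
color = 'red'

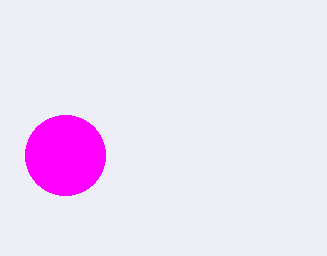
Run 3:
center_x = 65
center_y = 155
radius = 40
color = 'magenta'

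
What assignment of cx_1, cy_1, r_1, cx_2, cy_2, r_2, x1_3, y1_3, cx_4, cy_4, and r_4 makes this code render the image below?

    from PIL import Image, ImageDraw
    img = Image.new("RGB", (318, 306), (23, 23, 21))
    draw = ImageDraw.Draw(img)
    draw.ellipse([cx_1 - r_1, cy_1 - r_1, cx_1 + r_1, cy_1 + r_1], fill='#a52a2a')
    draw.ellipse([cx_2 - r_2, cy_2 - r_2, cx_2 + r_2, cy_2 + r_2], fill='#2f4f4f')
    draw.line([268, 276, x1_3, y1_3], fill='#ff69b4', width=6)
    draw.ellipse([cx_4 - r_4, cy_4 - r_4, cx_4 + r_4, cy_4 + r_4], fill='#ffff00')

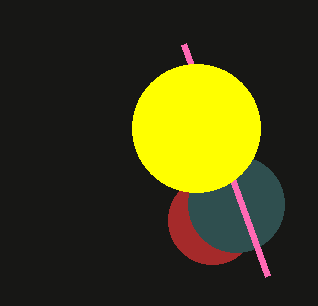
cx_1 = 212; cy_1 = 220; r_1 = 44; cx_2 = 236; cy_2 = 204; r_2 = 48; x1_3 = 184; y1_3 = 44; cx_4 = 196; cy_4 = 128; r_4 = 64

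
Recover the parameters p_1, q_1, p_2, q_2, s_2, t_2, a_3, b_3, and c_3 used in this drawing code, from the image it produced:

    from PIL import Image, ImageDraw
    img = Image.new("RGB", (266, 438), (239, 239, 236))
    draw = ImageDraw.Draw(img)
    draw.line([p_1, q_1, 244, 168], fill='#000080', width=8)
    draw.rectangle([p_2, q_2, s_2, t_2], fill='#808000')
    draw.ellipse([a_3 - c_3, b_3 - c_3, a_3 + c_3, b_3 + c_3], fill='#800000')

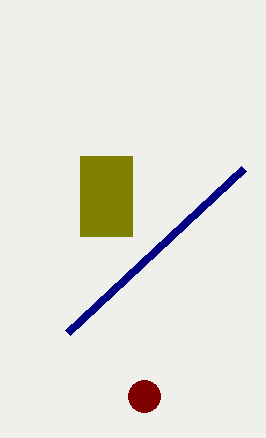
p_1 = 68; q_1 = 332; p_2 = 80; q_2 = 156; s_2 = 132; t_2 = 236; a_3 = 144; b_3 = 396; c_3 = 16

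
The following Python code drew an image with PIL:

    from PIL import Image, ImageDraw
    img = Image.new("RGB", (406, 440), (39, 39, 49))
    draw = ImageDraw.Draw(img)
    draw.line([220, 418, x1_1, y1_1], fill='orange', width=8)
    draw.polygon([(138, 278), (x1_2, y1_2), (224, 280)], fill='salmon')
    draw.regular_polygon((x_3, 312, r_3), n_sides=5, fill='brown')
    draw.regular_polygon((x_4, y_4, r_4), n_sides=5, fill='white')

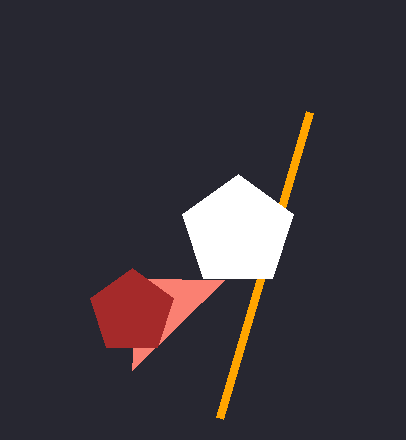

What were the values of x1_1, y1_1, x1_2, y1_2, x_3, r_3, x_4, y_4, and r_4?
x1_1 = 310
y1_1 = 112
x1_2 = 132
y1_2 = 370
x_3 = 132
r_3 = 44
x_4 = 238
y_4 = 232
r_4 = 58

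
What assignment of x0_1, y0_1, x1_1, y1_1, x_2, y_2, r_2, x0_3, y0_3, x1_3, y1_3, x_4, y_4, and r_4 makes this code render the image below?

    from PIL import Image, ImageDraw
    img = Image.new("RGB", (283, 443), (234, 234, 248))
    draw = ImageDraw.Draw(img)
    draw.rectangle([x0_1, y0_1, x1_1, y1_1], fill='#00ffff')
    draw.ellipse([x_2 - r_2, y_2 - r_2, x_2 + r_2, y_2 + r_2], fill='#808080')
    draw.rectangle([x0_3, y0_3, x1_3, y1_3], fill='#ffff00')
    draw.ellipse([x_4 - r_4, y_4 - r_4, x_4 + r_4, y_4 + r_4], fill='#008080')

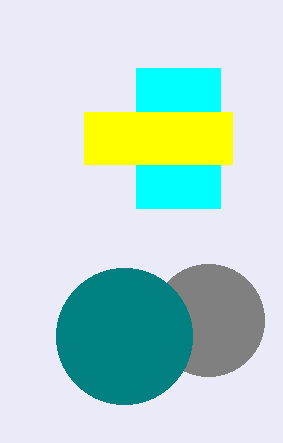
x0_1 = 136; y0_1 = 68; x1_1 = 220; y1_1 = 208; x_2 = 208; y_2 = 320; r_2 = 56; x0_3 = 84; y0_3 = 112; x1_3 = 232; y1_3 = 164; x_4 = 124; y_4 = 336; r_4 = 68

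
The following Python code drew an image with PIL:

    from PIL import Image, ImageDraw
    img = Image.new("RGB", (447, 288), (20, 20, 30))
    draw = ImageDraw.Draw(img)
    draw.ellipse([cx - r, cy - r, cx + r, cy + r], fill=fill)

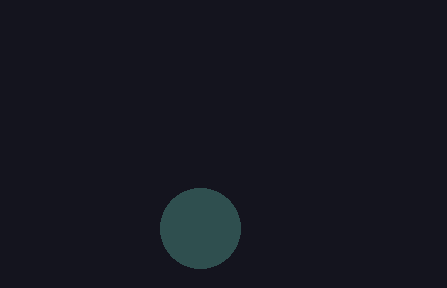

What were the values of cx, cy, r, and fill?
cx = 200, cy = 228, r = 40, fill = 'darkslategray'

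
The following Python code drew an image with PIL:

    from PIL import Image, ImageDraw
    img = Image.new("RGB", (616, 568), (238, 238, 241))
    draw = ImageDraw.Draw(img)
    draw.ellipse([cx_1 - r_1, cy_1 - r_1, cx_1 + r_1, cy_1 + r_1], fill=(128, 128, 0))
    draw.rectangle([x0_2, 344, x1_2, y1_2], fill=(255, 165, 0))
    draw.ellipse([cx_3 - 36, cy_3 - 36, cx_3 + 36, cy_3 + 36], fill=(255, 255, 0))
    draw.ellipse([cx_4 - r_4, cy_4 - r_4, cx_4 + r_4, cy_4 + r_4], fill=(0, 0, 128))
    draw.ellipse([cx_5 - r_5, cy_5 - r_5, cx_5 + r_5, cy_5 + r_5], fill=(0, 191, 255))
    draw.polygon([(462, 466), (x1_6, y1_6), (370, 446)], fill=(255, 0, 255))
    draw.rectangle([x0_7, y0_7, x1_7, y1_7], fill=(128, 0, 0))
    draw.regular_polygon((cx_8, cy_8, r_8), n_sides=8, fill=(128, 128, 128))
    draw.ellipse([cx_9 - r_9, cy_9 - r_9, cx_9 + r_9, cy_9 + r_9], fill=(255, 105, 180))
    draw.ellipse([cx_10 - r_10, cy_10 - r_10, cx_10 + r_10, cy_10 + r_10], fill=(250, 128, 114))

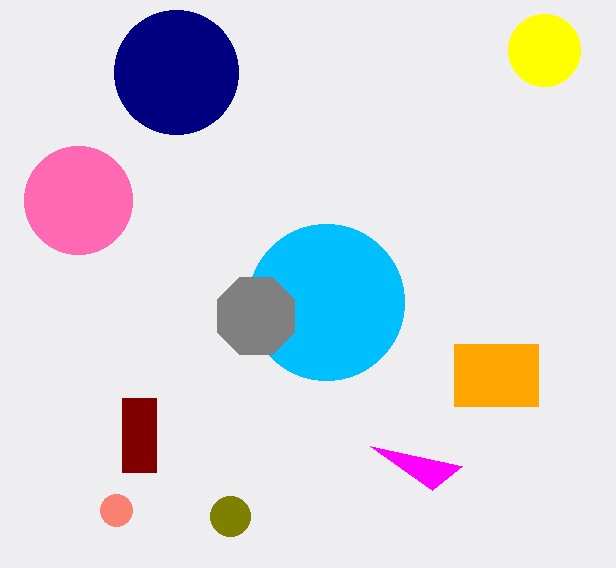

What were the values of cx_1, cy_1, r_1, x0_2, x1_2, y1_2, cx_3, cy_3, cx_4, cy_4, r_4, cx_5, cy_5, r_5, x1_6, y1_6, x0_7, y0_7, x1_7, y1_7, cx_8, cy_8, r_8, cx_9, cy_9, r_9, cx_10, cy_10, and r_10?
cx_1 = 230, cy_1 = 516, r_1 = 20, x0_2 = 454, x1_2 = 538, y1_2 = 406, cx_3 = 544, cy_3 = 50, cx_4 = 176, cy_4 = 72, r_4 = 62, cx_5 = 326, cy_5 = 302, r_5 = 78, x1_6 = 432, y1_6 = 490, x0_7 = 122, y0_7 = 398, x1_7 = 156, y1_7 = 472, cx_8 = 256, cy_8 = 316, r_8 = 42, cx_9 = 78, cy_9 = 200, r_9 = 54, cx_10 = 116, cy_10 = 510, r_10 = 16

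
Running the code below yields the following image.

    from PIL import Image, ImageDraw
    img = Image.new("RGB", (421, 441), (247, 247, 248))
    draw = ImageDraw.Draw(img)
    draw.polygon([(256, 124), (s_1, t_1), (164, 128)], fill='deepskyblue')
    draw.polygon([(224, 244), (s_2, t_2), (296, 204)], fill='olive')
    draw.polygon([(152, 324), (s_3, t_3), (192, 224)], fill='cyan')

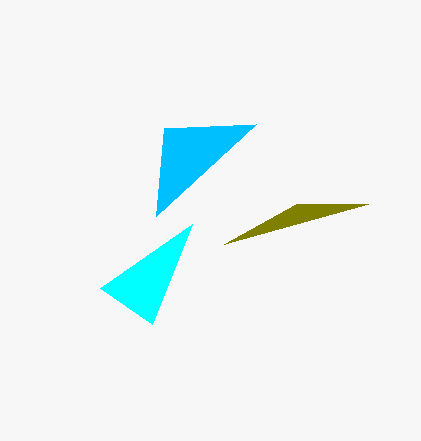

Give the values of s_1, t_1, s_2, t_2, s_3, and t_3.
s_1 = 156
t_1 = 216
s_2 = 368
t_2 = 204
s_3 = 100
t_3 = 288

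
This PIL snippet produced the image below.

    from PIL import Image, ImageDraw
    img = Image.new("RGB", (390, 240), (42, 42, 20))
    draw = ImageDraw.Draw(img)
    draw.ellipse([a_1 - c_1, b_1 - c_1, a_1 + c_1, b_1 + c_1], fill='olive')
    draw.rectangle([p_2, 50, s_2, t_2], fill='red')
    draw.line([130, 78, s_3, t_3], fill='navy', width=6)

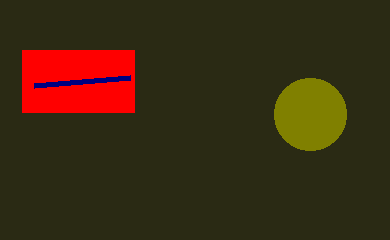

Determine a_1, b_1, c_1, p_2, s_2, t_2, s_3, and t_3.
a_1 = 310, b_1 = 114, c_1 = 36, p_2 = 22, s_2 = 134, t_2 = 112, s_3 = 34, t_3 = 86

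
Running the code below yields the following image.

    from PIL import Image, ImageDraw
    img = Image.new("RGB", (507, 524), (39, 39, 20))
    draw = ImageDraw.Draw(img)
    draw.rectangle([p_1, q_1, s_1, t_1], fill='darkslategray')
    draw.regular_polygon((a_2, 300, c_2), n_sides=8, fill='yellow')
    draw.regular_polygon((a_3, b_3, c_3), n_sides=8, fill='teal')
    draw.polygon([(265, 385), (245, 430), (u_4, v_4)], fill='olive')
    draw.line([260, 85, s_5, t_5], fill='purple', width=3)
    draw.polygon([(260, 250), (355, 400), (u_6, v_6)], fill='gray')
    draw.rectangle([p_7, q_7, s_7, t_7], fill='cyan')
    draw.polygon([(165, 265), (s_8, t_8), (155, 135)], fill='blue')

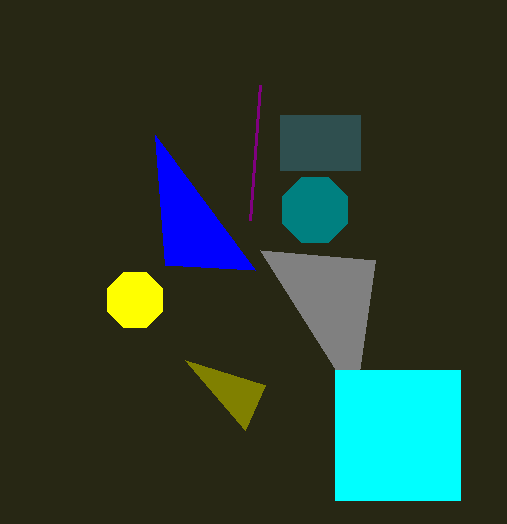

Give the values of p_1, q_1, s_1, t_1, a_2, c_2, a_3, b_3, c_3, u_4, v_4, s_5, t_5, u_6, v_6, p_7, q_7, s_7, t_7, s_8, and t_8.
p_1 = 280
q_1 = 115
s_1 = 360
t_1 = 170
a_2 = 135
c_2 = 30
a_3 = 315
b_3 = 210
c_3 = 35
u_4 = 185
v_4 = 360
s_5 = 250
t_5 = 220
u_6 = 375
v_6 = 260
p_7 = 335
q_7 = 370
s_7 = 460
t_7 = 500
s_8 = 255
t_8 = 270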